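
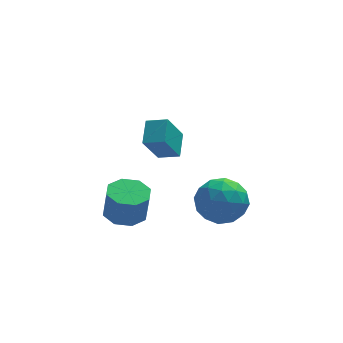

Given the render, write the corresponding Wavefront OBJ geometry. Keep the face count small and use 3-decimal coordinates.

v 0.992 2.417 0.779
v 0.328 1.835 2.137
v 1.235 3.422 1.328
v 0.571 2.84 2.686
v 1.809 2.08 1.034
v 1.145 1.498 2.392
v 2.052 3.085 1.583
v 1.388 2.503 2.941
v 2.646 3.177 -3.089
v 3.301 4.045 -2.61
v 3.919 1.875 -2.47
v 4.574 2.743 -1.991
v 3.515 2.472 -1.525
v 2.729 3.276 -1.907
v 4.491 2.644 -3.173
v 3.705 3.448 -3.555
v 4.442 3.715 -2.661
v 3.838 3.609 -1.643
v 3.382 2.311 -3.437
v 2.778 2.205 -2.419
v 2.862 3.725 -2.903
v 4.358 2.195 -2.177
v 3.735 2.035 -1.903
v 4.121 2.545 -1.621
v 2.525 3.274 -2.491
v 2.911 3.784 -2.209
v 3.036 2.859 -1.572
v 4.309 2.136 -2.871
v 4.695 2.646 -2.589
v 3.099 3.375 -3.459
v 3.485 3.885 -3.177
v 4.184 3.061 -3.508
v 3.918 4.042 -2.652
v 4.665 3.276 -2.289
v 4.617 3.218 -2.983
v 4.155 3.691 -3.208
v 3.563 3.979 -2.054
v 4.311 3.214 -1.691
v 3.688 3.054 -1.417
v 3.226 3.527 -1.641
v 4.233 3.785 -2.084
v 2.909 2.706 -3.389
v 3.657 1.941 -3.026
v 3.994 2.393 -3.439
v 3.532 2.866 -3.663
v 2.555 2.644 -2.791
v 3.302 1.878 -2.428
v 3.065 2.229 -1.872
v 2.603 2.702 -2.097
v 2.987 2.135 -2.996
v -0.211 3.809 -3.572
v 0.705 4.008 -3.642
v 0.847 3.849 -2.238
v -0.069 3.651 -2.168
v 0.304 4.595 -3.535
v 0.446 4.436 -2.131
v -0.399 4.722 -3.449
v -0.257 4.563 -2.046
v -0.992 4.315 -3.436
v -0.85 4.156 -2.032
v -1.127 3.611 -3.502
v -0.985 3.452 -2.098
v -0.726 3.024 -3.609
v -0.584 2.865 -2.205
v -0.023 2.897 -3.694
v 0.119 2.738 -2.291
v 0.57 3.304 -3.708
v 0.712 3.145 -2.304
f 2 4 1
f 5 2 1
f 1 4 3
f 3 5 1
f 2 8 4
f 6 2 5
f 6 8 2
f 4 8 3
f 7 5 3
f 3 8 7
f 7 6 5
f 8 6 7
f 9 46 25
f 46 20 49
f 25 49 14
f 46 49 25
f 9 25 21
f 25 14 26
f 21 26 10
f 25 26 21
f 9 21 30
f 21 10 31
f 30 31 16
f 21 31 30
f 9 30 42
f 30 16 45
f 42 45 19
f 30 45 42
f 9 42 46
f 42 19 50
f 46 50 20
f 42 50 46
f 10 26 37
f 26 14 40
f 37 40 18
f 26 40 37
f 14 49 27
f 49 20 48
f 27 48 13
f 49 48 27
f 20 50 47
f 50 19 43
f 47 43 11
f 50 43 47
f 19 45 44
f 45 16 32
f 44 32 15
f 45 32 44
f 16 31 36
f 31 10 33
f 36 33 17
f 31 33 36
f 12 38 24
f 38 18 39
f 24 39 13
f 38 39 24
f 12 24 22
f 24 13 23
f 22 23 11
f 24 23 22
f 12 22 29
f 22 11 28
f 29 28 15
f 22 28 29
f 12 29 34
f 29 15 35
f 34 35 17
f 29 35 34
f 12 34 38
f 34 17 41
f 38 41 18
f 34 41 38
f 13 39 27
f 39 18 40
f 27 40 14
f 39 40 27
f 11 23 47
f 23 13 48
f 47 48 20
f 23 48 47
f 15 28 44
f 28 11 43
f 44 43 19
f 28 43 44
f 17 35 36
f 35 15 32
f 36 32 16
f 35 32 36
f 18 41 37
f 41 17 33
f 37 33 10
f 41 33 37
f 52 51 55
f 52 55 53
f 53 55 56
f 53 56 54
f 55 51 57
f 55 57 56
f 56 57 58
f 56 58 54
f 57 51 59
f 57 59 58
f 58 59 60
f 58 60 54
f 59 51 61
f 59 61 60
f 60 61 62
f 60 62 54
f 61 51 63
f 61 63 62
f 62 63 64
f 62 64 54
f 63 51 65
f 63 65 64
f 64 65 66
f 64 66 54
f 65 51 67
f 65 67 66
f 66 67 68
f 66 68 54
f 67 51 52
f 67 52 68
f 68 52 53
f 68 53 54



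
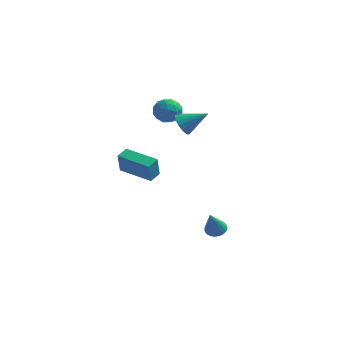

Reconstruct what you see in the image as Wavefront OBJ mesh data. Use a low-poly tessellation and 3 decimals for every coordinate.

v 1.127 0.252 -4.37
v 1.452 0.73 -4.095
v 0.973 -0.552 -2.79
v 1.201 0.816 -4.076
v 0.937 0.804 -4.108
v 0.706 0.697 -4.185
v 0.548 0.513 -4.294
v 0.489 0.284 -4.416
v 0.541 0.05 -4.53
v 0.695 -0.15 -4.617
v 0.923 -0.28 -4.661
v 1.186 -0.318 -4.655
v 1.439 -0.257 -4.599
v 1.638 -0.108 -4.504
v 1.749 0.103 -4.386
v 1.752 0.34 -4.265
v 1.647 0.562 -4.162
v -1.036 1.309 3.043
v -0.755 1.747 2.448
v 0.336 1.591 3.897
v -0.914 1.971 2.629
v -1.094 2.08 2.881
v -1.264 2.056 3.162
v -1.394 1.902 3.421
v -1.462 1.646 3.616
v -1.457 1.332 3.711
v -1.378 1.014 3.69
v -1.241 0.746 3.558
v -1.068 0.576 3.337
v -0.889 0.533 3.065
v -0.736 0.623 2.789
v -0.634 0.833 2.557
v -0.602 1.124 2.409
v -0.645 1.448 2.37
v -1.985 2.541 4.051
v -1.24 2.12 3.879
v -2.72 1.44 3.561
v -1.975 1.019 3.389
v -2.217 1.158 4.216
v -1.763 1.839 4.519
v -2.197 1.721 2.921
v -1.743 2.402 3.224
v -1.371 1.614 3.181
v -1.383 1.266 3.981
v -2.577 2.294 3.459
v -2.589 1.946 4.259
v -1.548 2.427 4.008
v -2.412 1.133 3.432
v -2.554 1.214 3.918
v -2.116 0.967 3.817
v -1.855 2.262 4.384
v -1.417 2.015 4.283
v -1.992 1.449 4.481
v -2.543 1.545 3.157
v -2.105 1.298 3.056
v -1.844 2.593 3.623
v -1.406 2.346 3.522
v -1.968 2.111 2.959
v -1.187 1.882 3.497
v -1.619 1.235 3.209
v -1.75 1.648 2.934
v -1.483 2.048 3.112
v -1.194 1.678 3.967
v -1.626 1.03 3.679
v -1.769 1.112 4.165
v -1.502 1.512 4.343
v -1.271 1.38 3.557
v -2.334 2.53 3.761
v -2.766 1.882 3.473
v -2.458 2.048 3.097
v -2.191 2.448 3.275
v -2.341 2.325 4.231
v -2.773 1.678 3.943
v -2.477 1.512 4.328
v -2.21 1.912 4.506
v -2.689 2.18 3.883
v -4.224 0.012 -0.321
v -4.257 -0.308 0.99
v -3.928 0.743 -0.135
v -3.96 0.422 1.176
v -2.28 -0.742 -0.456
v -2.312 -1.063 0.855
v -1.983 -0.012 -0.27
v -2.016 -0.332 1.041
f 2 1 4
f 2 4 3
f 4 1 5
f 4 5 3
f 5 1 6
f 5 6 3
f 6 1 7
f 6 7 3
f 7 1 8
f 7 8 3
f 8 1 9
f 8 9 3
f 9 1 10
f 9 10 3
f 10 1 11
f 10 11 3
f 11 1 12
f 11 12 3
f 12 1 13
f 12 13 3
f 13 1 14
f 13 14 3
f 14 1 15
f 14 15 3
f 15 1 16
f 15 16 3
f 16 1 17
f 16 17 3
f 17 1 2
f 17 2 3
f 19 18 21
f 19 21 20
f 21 18 22
f 21 22 20
f 22 18 23
f 22 23 20
f 23 18 24
f 23 24 20
f 24 18 25
f 24 25 20
f 25 18 26
f 25 26 20
f 26 18 27
f 26 27 20
f 27 18 28
f 27 28 20
f 28 18 29
f 28 29 20
f 29 18 30
f 29 30 20
f 30 18 31
f 30 31 20
f 31 18 32
f 31 32 20
f 32 18 33
f 32 33 20
f 33 18 34
f 33 34 20
f 34 18 19
f 34 19 20
f 35 72 51
f 72 46 75
f 51 75 40
f 72 75 51
f 35 51 47
f 51 40 52
f 47 52 36
f 51 52 47
f 35 47 56
f 47 36 57
f 56 57 42
f 47 57 56
f 35 56 68
f 56 42 71
f 68 71 45
f 56 71 68
f 35 68 72
f 68 45 76
f 72 76 46
f 68 76 72
f 36 52 63
f 52 40 66
f 63 66 44
f 52 66 63
f 40 75 53
f 75 46 74
f 53 74 39
f 75 74 53
f 46 76 73
f 76 45 69
f 73 69 37
f 76 69 73
f 45 71 70
f 71 42 58
f 70 58 41
f 71 58 70
f 42 57 62
f 57 36 59
f 62 59 43
f 57 59 62
f 38 64 50
f 64 44 65
f 50 65 39
f 64 65 50
f 38 50 48
f 50 39 49
f 48 49 37
f 50 49 48
f 38 48 55
f 48 37 54
f 55 54 41
f 48 54 55
f 38 55 60
f 55 41 61
f 60 61 43
f 55 61 60
f 38 60 64
f 60 43 67
f 64 67 44
f 60 67 64
f 39 65 53
f 65 44 66
f 53 66 40
f 65 66 53
f 37 49 73
f 49 39 74
f 73 74 46
f 49 74 73
f 41 54 70
f 54 37 69
f 70 69 45
f 54 69 70
f 43 61 62
f 61 41 58
f 62 58 42
f 61 58 62
f 44 67 63
f 67 43 59
f 63 59 36
f 67 59 63
f 78 80 77
f 81 78 77
f 77 80 79
f 79 81 77
f 78 84 80
f 82 78 81
f 82 84 78
f 80 84 79
f 83 81 79
f 79 84 83
f 83 82 81
f 84 82 83



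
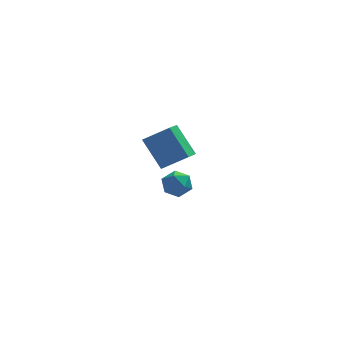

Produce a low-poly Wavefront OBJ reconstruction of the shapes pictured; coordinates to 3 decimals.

v 1.296 3.901 -0.117
v 2.513 3.719 0.705
v 1.747 4.826 -0.582
v 2.965 4.645 0.24
v 2.035 2.875 -1.44
v 3.253 2.694 -0.618
v 2.487 3.801 -1.905
v 3.704 3.619 -1.083
v 1.528 -1.744 1.217
v 2.142 -1.412 1.451
v 2.178 -2.448 0.509
v 2.792 -2.116 0.743
v 2.409 -2.546 1.201
v 2.007 -2.111 1.639
v 2.313 -1.749 0.321
v 1.911 -1.314 0.759
v 2.627 -1.415 0.897
v 2.686 -1.908 1.441
v 1.634 -1.952 0.519
v 1.693 -2.445 1.063
f 2 4 1
f 5 2 1
f 1 4 3
f 3 5 1
f 2 8 4
f 6 2 5
f 6 8 2
f 4 8 3
f 7 5 3
f 3 8 7
f 7 6 5
f 8 6 7
f 9 20 14
f 9 14 10
f 9 10 16
f 9 16 19
f 9 19 20
f 10 14 18
f 14 20 13
f 20 19 11
f 19 16 15
f 16 10 17
f 12 18 13
f 12 13 11
f 12 11 15
f 12 15 17
f 12 17 18
f 13 18 14
f 11 13 20
f 15 11 19
f 17 15 16
f 18 17 10



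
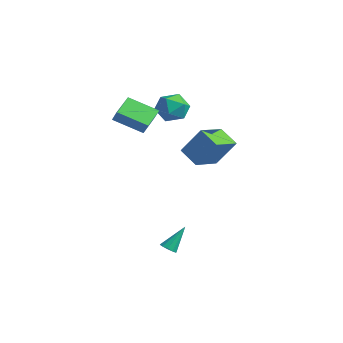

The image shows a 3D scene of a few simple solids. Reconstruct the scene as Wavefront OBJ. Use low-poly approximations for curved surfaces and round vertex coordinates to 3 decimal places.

v 3.808 -4.051 -4.678
v 4.221 -4.38 -4.437
v 3.872 -2.889 -3.202
v 4.381 -4.132 -4.64
v 4.322 -3.853 -4.857
v 4.067 -3.65 -5.006
v 3.713 -3.6 -5.029
v 3.395 -3.723 -4.919
v 3.234 -3.971 -4.716
v 3.293 -4.25 -4.499
v 3.548 -4.453 -4.35
v 3.903 -4.503 -4.326
v 1.861 -0.696 0.486
v 0.516 -0.844 1.222
v 1.325 1.202 -0.11
v -0.019 1.054 0.626
v 2.759 0.126 2.294
v 1.415 -0.022 3.03
v 2.224 2.024 1.698
v 0.879 1.876 2.434
v -2.42 -3.781 3.476
v -1.817 -3.844 4.321
v -3.19 -2.46 4.124
v -2.586 -2.523 4.968
v -0.994 -2.497 2.552
v -0.39 -2.56 3.396
v -1.763 -1.176 3.199
v -1.16 -1.239 4.044
v -1.805 1.493 3.516
v -1.238 0.636 2.899
v -3.082 0.184 4.161
v -2.515 -0.673 3.544
v -1.988 -0.17 4.496
v -1.198 0.639 4.098
v -3.122 0.181 2.962
v -2.332 0.99 2.564
v -2.051 -0.175 2.558
v -1.35 -0.392 3.505
v -2.97 1.212 3.555
v -2.269 0.995 4.502
f 2 1 4
f 2 4 3
f 4 1 5
f 4 5 3
f 5 1 6
f 5 6 3
f 6 1 7
f 6 7 3
f 7 1 8
f 7 8 3
f 8 1 9
f 8 9 3
f 9 1 10
f 9 10 3
f 10 1 11
f 10 11 3
f 11 1 12
f 11 12 3
f 12 1 2
f 12 2 3
f 14 16 13
f 17 14 13
f 13 16 15
f 15 17 13
f 14 20 16
f 18 14 17
f 18 20 14
f 16 20 15
f 19 17 15
f 15 20 19
f 19 18 17
f 20 18 19
f 22 24 21
f 25 22 21
f 21 24 23
f 23 25 21
f 22 28 24
f 26 22 25
f 26 28 22
f 24 28 23
f 27 25 23
f 23 28 27
f 27 26 25
f 28 26 27
f 29 40 34
f 29 34 30
f 29 30 36
f 29 36 39
f 29 39 40
f 30 34 38
f 34 40 33
f 40 39 31
f 39 36 35
f 36 30 37
f 32 38 33
f 32 33 31
f 32 31 35
f 32 35 37
f 32 37 38
f 33 38 34
f 31 33 40
f 35 31 39
f 37 35 36
f 38 37 30



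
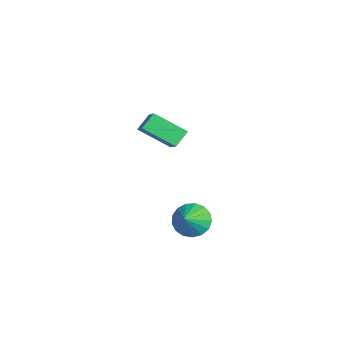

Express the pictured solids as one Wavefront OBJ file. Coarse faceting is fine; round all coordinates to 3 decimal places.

v -3.799 -2.713 1.188
v -4.769 -4.346 2.298
v -4.281 -1.926 1.924
v -5.251 -3.56 3.034
v -2.089 -2.86 2.466
v -3.059 -4.494 3.576
v -2.571 -2.074 3.202
v -3.541 -3.707 4.312
v 2.687 -3.3 0.057
v 3.522 -2.977 -0.548
v 3.693 -3.98 1.083
v 3.449 -2.586 -0.217
v 3.202 -2.358 0.176
v 2.837 -2.346 0.541
v 2.438 -2.553 0.796
v 2.095 -2.931 0.882
v 1.888 -3.393 0.778
v 1.864 -3.834 0.509
v 2.029 -4.152 0.137
v 2.344 -4.276 -0.254
v 2.738 -4.176 -0.573
v 3.12 -3.875 -0.748
v 3.403 -3.442 -0.739
f 2 4 1
f 5 2 1
f 1 4 3
f 3 5 1
f 2 8 4
f 6 2 5
f 6 8 2
f 4 8 3
f 7 5 3
f 3 8 7
f 7 6 5
f 8 6 7
f 10 9 12
f 10 12 11
f 12 9 13
f 12 13 11
f 13 9 14
f 13 14 11
f 14 9 15
f 14 15 11
f 15 9 16
f 15 16 11
f 16 9 17
f 16 17 11
f 17 9 18
f 17 18 11
f 18 9 19
f 18 19 11
f 19 9 20
f 19 20 11
f 20 9 21
f 20 21 11
f 21 9 22
f 21 22 11
f 22 9 23
f 22 23 11
f 23 9 10
f 23 10 11



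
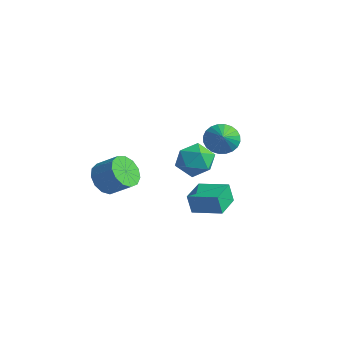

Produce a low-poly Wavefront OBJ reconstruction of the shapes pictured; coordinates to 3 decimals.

v 1.08 -1.486 3.547
v 1.988 -1.188 3.016
v 0.792 -2.752 2.344
v 1.7 -2.454 1.813
v 1.772 -2.931 2.794
v 1.95 -2.149 3.538
v 0.83 -1.791 1.822
v 1.008 -1.009 2.566
v 1.834 -1.377 1.95
v 2.416 -2.081 2.551
v 0.364 -1.859 2.809
v 0.946 -2.563 3.41
v 0.652 0.561 2.778
v 1.36 0.641 2.164
v 1.388 -0.081 3.542
v 1.409 0.941 2.369
v 1.343 1.183 2.637
v 1.172 1.331 2.925
v 0.921 1.361 3.191
v 0.63 1.27 3.395
v 0.342 1.071 3.504
v 0.101 0.794 3.503
v -0.055 0.482 3.391
v -0.104 0.181 3.186
v -0.038 -0.061 2.919
v 0.133 -0.208 2.63
v 0.384 -0.239 2.364
v 0.675 -0.148 2.161
v 0.963 0.052 2.051
v 1.204 0.329 2.053
v -4.212 -2.967 -0.926
v -3.515 -3.261 -1.639
v -2.411 -2.808 -0.748
v -3.108 -2.513 -0.034
v -3.648 -2.703 -1.759
v -2.543 -2.25 -0.867
v -3.96 -2.229 -1.614
v -2.855 -1.775 -0.722
v -4.352 -1.988 -1.25
v -3.247 -1.535 -0.359
v -4.699 -2.059 -0.784
v -3.595 -1.606 0.108
v -4.892 -2.417 -0.363
v -3.788 -1.964 0.529
v -4.869 -2.95 -0.12
v -3.765 -2.497 0.772
v -4.638 -3.488 -0.133
v -3.534 -3.035 0.758
v -4.271 -3.861 -0.398
v -3.167 -3.408 0.493
v -3.886 -3.949 -0.831
v -2.781 -3.496 0.061
v -3.604 -3.726 -1.293
v -2.5 -3.273 -0.402
v 2.028 -2.787 -0.438
v 1.802 -2.905 0.662
v 1.44 -1.429 -0.414
v 1.214 -1.547 0.687
v 3.506 -2.153 -0.067
v 3.28 -2.271 1.034
v 2.918 -0.795 -0.042
v 2.692 -0.913 1.058
f 1 12 6
f 1 6 2
f 1 2 8
f 1 8 11
f 1 11 12
f 2 6 10
f 6 12 5
f 12 11 3
f 11 8 7
f 8 2 9
f 4 10 5
f 4 5 3
f 4 3 7
f 4 7 9
f 4 9 10
f 5 10 6
f 3 5 12
f 7 3 11
f 9 7 8
f 10 9 2
f 14 13 16
f 14 16 15
f 16 13 17
f 16 17 15
f 17 13 18
f 17 18 15
f 18 13 19
f 18 19 15
f 19 13 20
f 19 20 15
f 20 13 21
f 20 21 15
f 21 13 22
f 21 22 15
f 22 13 23
f 22 23 15
f 23 13 24
f 23 24 15
f 24 13 25
f 24 25 15
f 25 13 26
f 25 26 15
f 26 13 27
f 26 27 15
f 27 13 28
f 27 28 15
f 28 13 29
f 28 29 15
f 29 13 30
f 29 30 15
f 30 13 14
f 30 14 15
f 32 31 35
f 32 35 33
f 33 35 36
f 33 36 34
f 35 31 37
f 35 37 36
f 36 37 38
f 36 38 34
f 37 31 39
f 37 39 38
f 38 39 40
f 38 40 34
f 39 31 41
f 39 41 40
f 40 41 42
f 40 42 34
f 41 31 43
f 41 43 42
f 42 43 44
f 42 44 34
f 43 31 45
f 43 45 44
f 44 45 46
f 44 46 34
f 45 31 47
f 45 47 46
f 46 47 48
f 46 48 34
f 47 31 49
f 47 49 48
f 48 49 50
f 48 50 34
f 49 31 51
f 49 51 50
f 50 51 52
f 50 52 34
f 51 31 53
f 51 53 52
f 52 53 54
f 52 54 34
f 53 31 32
f 53 32 54
f 54 32 33
f 54 33 34
f 56 58 55
f 59 56 55
f 55 58 57
f 57 59 55
f 56 62 58
f 60 56 59
f 60 62 56
f 58 62 57
f 61 59 57
f 57 62 61
f 61 60 59
f 62 60 61



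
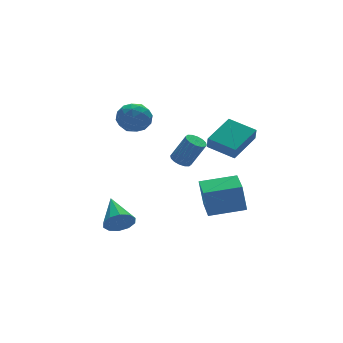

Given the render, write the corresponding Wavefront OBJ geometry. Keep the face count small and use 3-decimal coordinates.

v 2.594 -2.111 1.443
v 2.451 -2.433 2.239
v 1.748 -0.644 1.884
v 1.606 -0.966 2.68
v 4.434 -1.254 2.12
v 4.292 -1.576 2.916
v 3.589 0.213 2.561
v 3.446 -0.109 3.357
v -3.663 -0.71 -2.44
v -3.266 -1.125 -1.734
v -3.177 1.15 -1.62
v -2.877 -1.05 -2.133
v -2.788 -0.846 -2.65
v -3.033 -0.589 -3.086
v -3.519 -0.379 -3.276
v -4.059 -0.295 -3.146
v -4.449 -0.369 -2.747
v -4.538 -0.574 -2.231
v -4.293 -0.83 -1.795
v -3.807 -1.041 -1.605
v 1.185 -1.761 -2.79
v 0.949 -1.63 -1.02
v 1.832 -0.189 -2.82
v 1.597 -0.058 -1.05
v 3.143 -2.562 -2.47
v 2.908 -2.431 -0.7
v 3.791 -0.99 -2.5
v 3.555 -0.859 -0.73
v -1.561 2.576 4.455
v -0.549 2.47 4.187
v -1.991 1.41 3.293
v -0.979 1.304 3.025
v -1.312 0.966 3.963
v -1.047 1.687 4.681
v -1.493 2.193 2.799
v -1.228 2.914 3.517
v -0.508 2.234 3.163
v -0.396 1.476 3.883
v -2.144 2.404 3.597
v -2.032 1.646 4.317
v -1.017 2.626 4.423
v -1.523 1.254 3.057
v -1.718 1.056 3.609
v -1.124 0.994 3.451
v -1.31 2.165 4.714
v -0.715 2.103 4.556
v -1.164 1.219 4.425
v -1.825 1.777 2.924
v -1.23 1.715 2.766
v -1.416 2.886 4.029
v -0.822 2.824 3.871
v -1.376 2.661 3.055
v -0.399 2.424 3.663
v -0.651 1.739 2.981
v -0.953 2.261 2.848
v -0.797 2.685 3.27
v -0.333 1.979 4.087
v -0.585 1.293 3.404
v -0.781 1.095 3.955
v -0.625 1.518 4.377
v -0.308 1.84 3.485
v -1.955 2.587 4.076
v -2.207 1.901 3.393
v -1.915 2.362 3.103
v -1.759 2.785 3.525
v -1.889 2.141 4.499
v -2.141 1.456 3.817
v -1.743 1.195 4.21
v -1.587 1.619 4.632
v -2.232 2.04 3.995
v -1.103 -2.766 2.581
v -0.542 -2.809 2.322
v 0.105 -3.276 3.8
v -0.457 -3.234 4.059
v -0.562 -2.506 2.426
v 0.084 -2.973 3.905
v -0.728 -2.273 2.572
v -0.081 -2.74 4.051
v -0.994 -2.172 2.721
v -0.347 -2.639 4.199
v -1.29 -2.231 2.831
v -0.643 -2.698 4.31
v -1.535 -2.433 2.875
v -0.889 -2.9 4.354
v -1.665 -2.724 2.84
v -1.018 -3.191 4.318
v -1.644 -3.027 2.735
v -0.998 -3.494 4.214
v -1.479 -3.26 2.589
v -0.832 -3.727 4.068
v -1.213 -3.361 2.441
v -0.566 -3.828 3.919
v -0.917 -3.302 2.33
v -0.27 -3.769 3.809
v -0.671 -3.1 2.286
v -0.025 -3.567 3.765
f 2 4 1
f 5 2 1
f 1 4 3
f 3 5 1
f 2 8 4
f 6 2 5
f 6 8 2
f 4 8 3
f 7 5 3
f 3 8 7
f 7 6 5
f 8 6 7
f 10 9 12
f 10 12 11
f 12 9 13
f 12 13 11
f 13 9 14
f 13 14 11
f 14 9 15
f 14 15 11
f 15 9 16
f 15 16 11
f 16 9 17
f 16 17 11
f 17 9 18
f 17 18 11
f 18 9 19
f 18 19 11
f 19 9 20
f 19 20 11
f 20 9 10
f 20 10 11
f 22 24 21
f 25 22 21
f 21 24 23
f 23 25 21
f 22 28 24
f 26 22 25
f 26 28 22
f 24 28 23
f 27 25 23
f 23 28 27
f 27 26 25
f 28 26 27
f 29 66 45
f 66 40 69
f 45 69 34
f 66 69 45
f 29 45 41
f 45 34 46
f 41 46 30
f 45 46 41
f 29 41 50
f 41 30 51
f 50 51 36
f 41 51 50
f 29 50 62
f 50 36 65
f 62 65 39
f 50 65 62
f 29 62 66
f 62 39 70
f 66 70 40
f 62 70 66
f 30 46 57
f 46 34 60
f 57 60 38
f 46 60 57
f 34 69 47
f 69 40 68
f 47 68 33
f 69 68 47
f 40 70 67
f 70 39 63
f 67 63 31
f 70 63 67
f 39 65 64
f 65 36 52
f 64 52 35
f 65 52 64
f 36 51 56
f 51 30 53
f 56 53 37
f 51 53 56
f 32 58 44
f 58 38 59
f 44 59 33
f 58 59 44
f 32 44 42
f 44 33 43
f 42 43 31
f 44 43 42
f 32 42 49
f 42 31 48
f 49 48 35
f 42 48 49
f 32 49 54
f 49 35 55
f 54 55 37
f 49 55 54
f 32 54 58
f 54 37 61
f 58 61 38
f 54 61 58
f 33 59 47
f 59 38 60
f 47 60 34
f 59 60 47
f 31 43 67
f 43 33 68
f 67 68 40
f 43 68 67
f 35 48 64
f 48 31 63
f 64 63 39
f 48 63 64
f 37 55 56
f 55 35 52
f 56 52 36
f 55 52 56
f 38 61 57
f 61 37 53
f 57 53 30
f 61 53 57
f 72 71 75
f 72 75 73
f 73 75 76
f 73 76 74
f 75 71 77
f 75 77 76
f 76 77 78
f 76 78 74
f 77 71 79
f 77 79 78
f 78 79 80
f 78 80 74
f 79 71 81
f 79 81 80
f 80 81 82
f 80 82 74
f 81 71 83
f 81 83 82
f 82 83 84
f 82 84 74
f 83 71 85
f 83 85 84
f 84 85 86
f 84 86 74
f 85 71 87
f 85 87 86
f 86 87 88
f 86 88 74
f 87 71 89
f 87 89 88
f 88 89 90
f 88 90 74
f 89 71 91
f 89 91 90
f 90 91 92
f 90 92 74
f 91 71 93
f 91 93 92
f 92 93 94
f 92 94 74
f 93 71 95
f 93 95 94
f 94 95 96
f 94 96 74
f 95 71 72
f 95 72 96
f 96 72 73
f 96 73 74



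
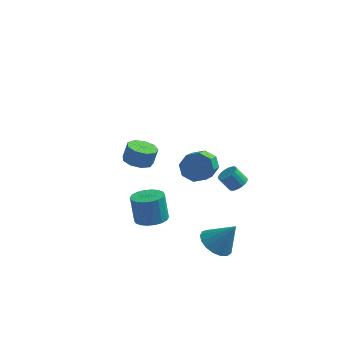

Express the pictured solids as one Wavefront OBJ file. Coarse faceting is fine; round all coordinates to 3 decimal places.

v 3.676 1.017 -2.249
v 4.187 1.001 -1.864
v 3.555 0.988 -1.026
v 3.044 1.003 -1.411
v 4.146 1.263 -1.891
v 3.513 1.249 -1.053
v 4.023 1.482 -1.979
v 3.391 1.468 -1.141
v 3.841 1.621 -2.115
v 3.209 1.607 -1.277
v 3.63 1.655 -2.274
v 2.998 1.641 -1.436
v 3.427 1.579 -2.428
v 2.795 1.565 -1.59
v 3.267 1.405 -2.551
v 2.635 1.392 -1.713
v 3.178 1.165 -2.623
v 2.546 1.151 -1.785
v 3.175 0.899 -2.629
v 2.543 0.885 -1.791
v 3.259 0.653 -2.57
v 2.626 0.64 -1.732
v 3.415 0.47 -2.455
v 2.782 0.457 -1.617
v 3.616 0.382 -2.305
v 2.983 0.369 -1.467
v 3.827 0.404 -2.145
v 3.195 0.39 -1.307
v 4.013 0.531 -2.003
v 3.38 0.518 -1.165
v 4.14 0.743 -1.903
v 3.507 0.729 -1.065
v 3.255 -3.297 -3.943
v 4.122 -3.433 -4.537
v 4.305 -3.183 -2.437
v 4.057 -2.93 -4.53
v 3.809 -2.511 -4.389
v 3.433 -2.272 -4.145
v 3.017 -2.268 -3.855
v 2.655 -2.5 -3.586
v 2.431 -2.914 -3.398
v 2.395 -3.417 -3.335
v 2.557 -3.891 -3.412
v 2.878 -4.23 -3.61
v 3.286 -4.355 -3.885
v 3.687 -4.238 -4.173
v 3.989 -3.905 -4.408
v -2.607 3.24 -2.935
v -2.096 3.97 -3.201
v -1.842 4.19 -2.111
v -2.353 3.46 -1.845
v -2.697 4.152 -3.097
v -2.443 4.371 -2.008
v -3.256 3.906 -2.918
v -3.002 4.126 -1.828
v -3.511 3.35 -2.746
v -3.257 3.569 -1.657
v -3.343 2.742 -2.663
v -3.09 2.961 -1.573
v -2.831 2.367 -2.707
v -2.577 2.586 -1.617
v -2.214 2.401 -2.857
v -1.96 2.62 -1.768
v -1.781 2.828 -3.044
v -1.527 3.047 -1.955
v -1.734 3.448 -3.18
v -1.48 3.667 -2.09
v -0.581 -2.131 -3.496
v 0.346 -1.917 -3.371
v 0.048 -1.594 -1.718
v -0.879 -1.809 -1.844
v 0.175 -1.54 -3.475
v -0.123 -1.217 -1.823
v -0.146 -1.28 -3.584
v -0.444 -0.957 -1.932
v -0.553 -1.189 -3.675
v -0.851 -0.866 -2.023
v -0.966 -1.284 -3.731
v -1.264 -0.961 -2.079
v -1.303 -1.547 -3.741
v -1.601 -1.224 -2.088
v -1.496 -1.926 -3.701
v -1.794 -1.603 -2.049
v -1.508 -2.346 -3.622
v -1.806 -2.023 -1.969
v -1.337 -2.723 -3.517
v -1.635 -2.4 -1.865
v -1.016 -2.983 -3.408
v -1.314 -2.66 -1.756
v -0.609 -3.074 -3.317
v -0.907 -2.751 -1.665
v -0.196 -2.979 -3.261
v -0.494 -2.656 -1.609
v 0.141 -2.716 -3.252
v -0.157 -2.393 -1.599
v 0.334 -2.337 -3.291
v 0.036 -2.014 -1.639
v 2.327 -2.705 1.978
v 3.256 -2.723 1.926
v 3.281 -4.394 2.97
v 2.353 -4.375 3.022
v 3.022 -2.37 2.497
v 3.047 -4.04 3.542
v 2.381 -2.212 2.765
v 2.407 -3.882 3.809
v 1.709 -2.343 2.571
v 1.734 -4.013 3.615
v 1.399 -2.686 2.03
v 1.424 -4.357 3.074
v 1.633 -3.04 1.458
v 1.658 -4.71 2.503
v 2.273 -3.198 1.191
v 2.299 -4.868 2.235
v 2.946 -3.067 1.385
v 2.971 -4.737 2.429
f 2 1 5
f 2 5 3
f 3 5 6
f 3 6 4
f 5 1 7
f 5 7 6
f 6 7 8
f 6 8 4
f 7 1 9
f 7 9 8
f 8 9 10
f 8 10 4
f 9 1 11
f 9 11 10
f 10 11 12
f 10 12 4
f 11 1 13
f 11 13 12
f 12 13 14
f 12 14 4
f 13 1 15
f 13 15 14
f 14 15 16
f 14 16 4
f 15 1 17
f 15 17 16
f 16 17 18
f 16 18 4
f 17 1 19
f 17 19 18
f 18 19 20
f 18 20 4
f 19 1 21
f 19 21 20
f 20 21 22
f 20 22 4
f 21 1 23
f 21 23 22
f 22 23 24
f 22 24 4
f 23 1 25
f 23 25 24
f 24 25 26
f 24 26 4
f 25 1 27
f 25 27 26
f 26 27 28
f 26 28 4
f 27 1 29
f 27 29 28
f 28 29 30
f 28 30 4
f 29 1 31
f 29 31 30
f 30 31 32
f 30 32 4
f 31 1 2
f 31 2 32
f 32 2 3
f 32 3 4
f 34 33 36
f 34 36 35
f 36 33 37
f 36 37 35
f 37 33 38
f 37 38 35
f 38 33 39
f 38 39 35
f 39 33 40
f 39 40 35
f 40 33 41
f 40 41 35
f 41 33 42
f 41 42 35
f 42 33 43
f 42 43 35
f 43 33 44
f 43 44 35
f 44 33 45
f 44 45 35
f 45 33 46
f 45 46 35
f 46 33 47
f 46 47 35
f 47 33 34
f 47 34 35
f 49 48 52
f 49 52 50
f 50 52 53
f 50 53 51
f 52 48 54
f 52 54 53
f 53 54 55
f 53 55 51
f 54 48 56
f 54 56 55
f 55 56 57
f 55 57 51
f 56 48 58
f 56 58 57
f 57 58 59
f 57 59 51
f 58 48 60
f 58 60 59
f 59 60 61
f 59 61 51
f 60 48 62
f 60 62 61
f 61 62 63
f 61 63 51
f 62 48 64
f 62 64 63
f 63 64 65
f 63 65 51
f 64 48 66
f 64 66 65
f 65 66 67
f 65 67 51
f 66 48 49
f 66 49 67
f 67 49 50
f 67 50 51
f 69 68 72
f 69 72 70
f 70 72 73
f 70 73 71
f 72 68 74
f 72 74 73
f 73 74 75
f 73 75 71
f 74 68 76
f 74 76 75
f 75 76 77
f 75 77 71
f 76 68 78
f 76 78 77
f 77 78 79
f 77 79 71
f 78 68 80
f 78 80 79
f 79 80 81
f 79 81 71
f 80 68 82
f 80 82 81
f 81 82 83
f 81 83 71
f 82 68 84
f 82 84 83
f 83 84 85
f 83 85 71
f 84 68 86
f 84 86 85
f 85 86 87
f 85 87 71
f 86 68 88
f 86 88 87
f 87 88 89
f 87 89 71
f 88 68 90
f 88 90 89
f 89 90 91
f 89 91 71
f 90 68 92
f 90 92 91
f 91 92 93
f 91 93 71
f 92 68 94
f 92 94 93
f 93 94 95
f 93 95 71
f 94 68 96
f 94 96 95
f 95 96 97
f 95 97 71
f 96 68 69
f 96 69 97
f 97 69 70
f 97 70 71
f 99 98 102
f 99 102 100
f 100 102 103
f 100 103 101
f 102 98 104
f 102 104 103
f 103 104 105
f 103 105 101
f 104 98 106
f 104 106 105
f 105 106 107
f 105 107 101
f 106 98 108
f 106 108 107
f 107 108 109
f 107 109 101
f 108 98 110
f 108 110 109
f 109 110 111
f 109 111 101
f 110 98 112
f 110 112 111
f 111 112 113
f 111 113 101
f 112 98 114
f 112 114 113
f 113 114 115
f 113 115 101
f 114 98 99
f 114 99 115
f 115 99 100
f 115 100 101



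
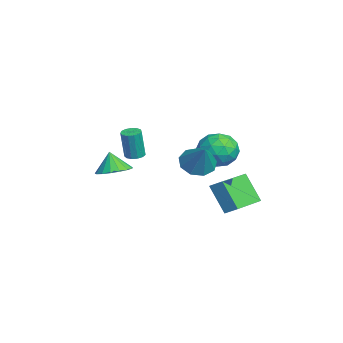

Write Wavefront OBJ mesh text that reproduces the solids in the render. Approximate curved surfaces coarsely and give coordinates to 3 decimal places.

v 2.323 2.828 -2.097
v 1.469 2.128 -0.503
v 0.669 4.239 -2.364
v -0.185 3.538 -0.769
v 2.765 3.442 -1.591
v 1.911 2.741 0.004
v 1.111 4.852 -1.857
v 0.257 4.152 -0.263
v 0.248 -1.58 1.327
v 0.754 -1.787 1.272
v 0.859 -1.987 2.977
v 0.352 -1.78 3.033
v 0.788 -1.481 1.306
v 0.893 -1.681 3.011
v 0.651 -1.206 1.347
v 0.755 -1.406 3.052
v 0.385 -1.05 1.381
v 0.49 -1.25 3.086
v 0.076 -1.062 1.399
v 0.181 -1.263 3.104
v -0.179 -1.239 1.394
v -0.074 -1.439 3.099
v -0.298 -1.524 1.368
v -0.193 -1.724 3.073
v -0.244 -1.826 1.329
v -0.139 -2.027 3.034
v -0.034 -2.051 1.289
v 0.071 -2.251 2.994
v 0.266 -2.126 1.262
v 0.37 -2.326 2.967
v 0.559 -2.027 1.256
v 0.664 -2.228 2.961
v 0.566 1.624 0.838
v 1.306 1.864 0.177
v 1.774 1.876 2.282
v 0.959 2.439 0.367
v 0.429 2.633 0.777
v -0.037 2.355 1.215
v -0.221 1.735 1.477
v -0.037 1.063 1.439
v 0.429 0.654 1.121
v 0.96 0.699 0.669
v 1.306 1.176 0.297
v 3.658 -2.84 1.808
v 4.295 -2.198 2.129
v 3.282 -3.04 2.952
v 3.917 -1.948 2.049
v 3.481 -1.903 1.913
v 3.085 -2.072 1.754
v 2.82 -2.418 1.607
v 2.747 -2.86 1.506
v 2.883 -3.298 1.474
v 3.196 -3.631 1.519
v 3.615 -3.783 1.63
v 4.044 -3.719 1.782
v 4.385 -3.454 1.94
v 4.558 -3.048 2.068
v 4.526 -2.595 2.136
v -3.649 3.208 1.007
v -2.848 4.072 0.652
v -3.032 2.028 -0.472
v -2.231 2.892 -0.827
v -2.06 2.293 0.233
v -2.441 3.022 1.148
v -3.439 3.078 -0.968
v -3.82 3.807 -0.053
v -2.718 3.991 -0.569
v -1.866 3.506 0.174
v -4.014 2.594 0.006
v -3.162 2.109 0.749
v -3.302 3.744 0.96
v -2.578 2.356 -0.78
v -2.477 2.004 -0.156
v -2.006 2.512 -0.365
v -3.063 3.127 1.251
v -2.592 3.634 1.042
v -2.129 2.588 0.796
v -3.288 2.466 -0.862
v -2.817 2.973 -1.071
v -3.874 3.588 0.545
v -3.403 4.096 0.336
v -3.751 3.512 -0.616
v -2.755 4.204 0.033
v -2.393 3.51 -0.836
v -3.103 3.62 -0.919
v -3.327 4.048 -0.381
v -2.254 3.919 0.47
v -1.892 3.225 -0.4
v -1.791 2.873 0.223
v -2.015 3.302 0.761
v -2.178 3.871 -0.248
v -3.988 2.875 0.58
v -3.626 2.181 -0.29
v -3.865 2.798 -0.581
v -4.089 3.227 -0.043
v -3.487 2.59 1.016
v -3.125 1.896 0.147
v -2.553 2.052 0.561
v -2.777 2.48 1.099
v -3.702 2.229 0.428
f 2 4 1
f 5 2 1
f 1 4 3
f 3 5 1
f 2 8 4
f 6 2 5
f 6 8 2
f 4 8 3
f 7 5 3
f 3 8 7
f 7 6 5
f 8 6 7
f 10 9 13
f 10 13 11
f 11 13 14
f 11 14 12
f 13 9 15
f 13 15 14
f 14 15 16
f 14 16 12
f 15 9 17
f 15 17 16
f 16 17 18
f 16 18 12
f 17 9 19
f 17 19 18
f 18 19 20
f 18 20 12
f 19 9 21
f 19 21 20
f 20 21 22
f 20 22 12
f 21 9 23
f 21 23 22
f 22 23 24
f 22 24 12
f 23 9 25
f 23 25 24
f 24 25 26
f 24 26 12
f 25 9 27
f 25 27 26
f 26 27 28
f 26 28 12
f 27 9 29
f 27 29 28
f 28 29 30
f 28 30 12
f 29 9 31
f 29 31 30
f 30 31 32
f 30 32 12
f 31 9 10
f 31 10 32
f 32 10 11
f 32 11 12
f 34 33 36
f 34 36 35
f 36 33 37
f 36 37 35
f 37 33 38
f 37 38 35
f 38 33 39
f 38 39 35
f 39 33 40
f 39 40 35
f 40 33 41
f 40 41 35
f 41 33 42
f 41 42 35
f 42 33 43
f 42 43 35
f 43 33 34
f 43 34 35
f 45 44 47
f 45 47 46
f 47 44 48
f 47 48 46
f 48 44 49
f 48 49 46
f 49 44 50
f 49 50 46
f 50 44 51
f 50 51 46
f 51 44 52
f 51 52 46
f 52 44 53
f 52 53 46
f 53 44 54
f 53 54 46
f 54 44 55
f 54 55 46
f 55 44 56
f 55 56 46
f 56 44 57
f 56 57 46
f 57 44 58
f 57 58 46
f 58 44 45
f 58 45 46
f 59 96 75
f 96 70 99
f 75 99 64
f 96 99 75
f 59 75 71
f 75 64 76
f 71 76 60
f 75 76 71
f 59 71 80
f 71 60 81
f 80 81 66
f 71 81 80
f 59 80 92
f 80 66 95
f 92 95 69
f 80 95 92
f 59 92 96
f 92 69 100
f 96 100 70
f 92 100 96
f 60 76 87
f 76 64 90
f 87 90 68
f 76 90 87
f 64 99 77
f 99 70 98
f 77 98 63
f 99 98 77
f 70 100 97
f 100 69 93
f 97 93 61
f 100 93 97
f 69 95 94
f 95 66 82
f 94 82 65
f 95 82 94
f 66 81 86
f 81 60 83
f 86 83 67
f 81 83 86
f 62 88 74
f 88 68 89
f 74 89 63
f 88 89 74
f 62 74 72
f 74 63 73
f 72 73 61
f 74 73 72
f 62 72 79
f 72 61 78
f 79 78 65
f 72 78 79
f 62 79 84
f 79 65 85
f 84 85 67
f 79 85 84
f 62 84 88
f 84 67 91
f 88 91 68
f 84 91 88
f 63 89 77
f 89 68 90
f 77 90 64
f 89 90 77
f 61 73 97
f 73 63 98
f 97 98 70
f 73 98 97
f 65 78 94
f 78 61 93
f 94 93 69
f 78 93 94
f 67 85 86
f 85 65 82
f 86 82 66
f 85 82 86
f 68 91 87
f 91 67 83
f 87 83 60
f 91 83 87



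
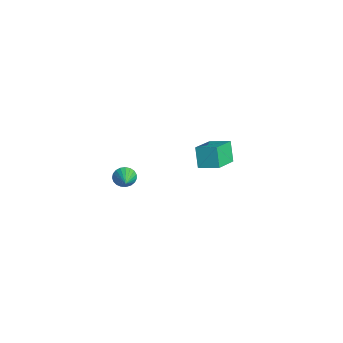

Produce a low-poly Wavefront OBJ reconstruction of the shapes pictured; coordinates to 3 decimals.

v 2.046 -3.03 2.917
v 2.304 -2.811 2.483
v 3.054 -3.29 3.383
v 2.285 -2.631 2.623
v 2.225 -2.52 2.814
v 2.135 -2.498 3.022
v 2.029 -2.567 3.213
v 1.926 -2.716 3.352
v 1.843 -2.92 3.416
v 1.796 -3.143 3.394
v 1.793 -3.346 3.289
v 1.833 -3.495 3.12
v 1.91 -3.563 2.915
v 2.01 -3.539 2.711
v 2.117 -3.427 2.543
v 2.212 -3.247 2.439
v 2.278 -3.029 2.418
v -3.575 2.313 -1.183
v -2.895 3.163 -0.844
v -4.625 3.435 -1.888
v -3.945 4.285 -1.549
v -2.955 2.235 -2.231
v -2.275 3.085 -1.892
v -4.005 3.357 -2.936
v -3.325 4.207 -2.597
f 2 1 4
f 2 4 3
f 4 1 5
f 4 5 3
f 5 1 6
f 5 6 3
f 6 1 7
f 6 7 3
f 7 1 8
f 7 8 3
f 8 1 9
f 8 9 3
f 9 1 10
f 9 10 3
f 10 1 11
f 10 11 3
f 11 1 12
f 11 12 3
f 12 1 13
f 12 13 3
f 13 1 14
f 13 14 3
f 14 1 15
f 14 15 3
f 15 1 16
f 15 16 3
f 16 1 17
f 16 17 3
f 17 1 2
f 17 2 3
f 19 21 18
f 22 19 18
f 18 21 20
f 20 22 18
f 19 25 21
f 23 19 22
f 23 25 19
f 21 25 20
f 24 22 20
f 20 25 24
f 24 23 22
f 25 23 24



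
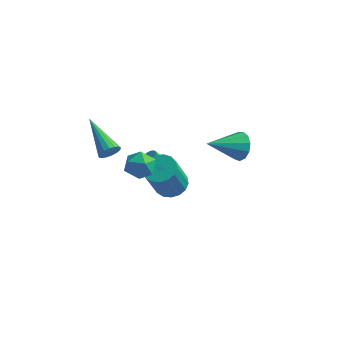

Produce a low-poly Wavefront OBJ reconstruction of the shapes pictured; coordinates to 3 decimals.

v -1.414 -2.249 0.555
v -0.82 -1.731 0.427
v -0.62 -3.229 0.273
v -0.026 -2.711 0.145
v -0.305 -2.825 0.885
v -0.796 -2.219 1.06
v -0.644 -2.741 -0.36
v -1.135 -2.135 -0.185
v -0.344 -2.035 -0.138
v -0.134 -2.086 0.632
v -1.306 -2.874 0.068
v -1.096 -2.925 0.838
v -1.594 1.811 -3.9
v -1.238 1.975 -3.573
v -1.85 1.713 -2.774
v -2.206 1.549 -3.1
v -1.354 2.15 -3.605
v -1.965 1.889 -2.805
v -1.511 2.267 -3.687
v -2.122 2.005 -2.887
v -1.682 2.304 -3.806
v -2.294 2.043 -3.006
v -1.838 2.257 -3.941
v -2.45 1.995 -3.141
v -1.952 2.132 -4.069
v -2.564 1.87 -3.27
v -2.004 1.952 -4.168
v -2.616 1.69 -3.368
v -1.986 1.747 -4.22
v -2.597 1.486 -3.421
v -1.899 1.553 -4.217
v -2.511 1.292 -3.418
v -1.76 1.404 -4.159
v -2.372 1.143 -3.36
v -1.592 1.326 -4.057
v -2.204 1.064 -3.257
v -1.424 1.331 -3.927
v -2.036 1.069 -3.127
v -1.286 1.419 -3.792
v -1.898 1.157 -2.993
v -1.201 1.575 -3.676
v -1.813 1.313 -2.877
v -1.184 1.771 -3.599
v -1.796 1.51 -2.799
v -0.287 -0.125 -2.848
v 0.504 -0.299 -2.859
v 0.338 -1.17 -1.044
v -0.453 -0.995 -1.032
v 0.488 0.051 -2.693
v 0.322 -0.82 -0.877
v 0.295 0.36 -2.562
v 0.129 -0.51 -0.747
v -0.031 0.559 -2.496
v -0.197 -0.312 -0.681
v -0.416 0.601 -2.511
v -0.582 -0.27 -0.696
v -0.772 0.477 -2.604
v -0.938 -0.394 -0.788
v -1.016 0.214 -2.752
v -1.182 -0.656 -0.936
v -1.094 -0.125 -2.922
v -1.26 -0.996 -1.106
v -0.986 -0.465 -3.075
v -1.152 -1.335 -1.259
v -0.719 -0.727 -3.176
v -0.885 -1.597 -1.361
v -0.352 -0.85 -3.202
v -0.518 -1.721 -1.386
v 0.029 -0.808 -3.146
v -0.137 -1.679 -1.331
v 0.338 -0.609 -3.023
v 0.172 -1.48 -1.208
v -1.366 -4.108 2.378
v -1.022 -3.905 2.727
v -2.874 -2.972 3.202
v -1.01 -3.746 2.53
v -1.079 -3.67 2.298
v -1.214 -3.694 2.084
v -1.384 -3.813 1.938
v -1.55 -4 1.893
v -1.673 -4.211 1.959
v -1.726 -4.399 2.12
v -1.697 -4.521 2.341
v -1.592 -4.547 2.571
v -1.435 -4.473 2.756
v -1.262 -4.316 2.855
v -1.113 -4.111 2.844
v 3.066 -0.243 1.226
v 3.602 -0.404 1.755
v 1.974 -1.417 1.974
v 3.364 -0.079 1.917
v 3.032 0.193 1.859
v 2.71 0.328 1.6
v 2.502 0.281 1.222
v 2.473 0.067 0.846
v 2.632 -0.245 0.59
v 2.93 -0.556 0.535
v 3.27 -0.768 0.7
v 3.546 -0.813 1.032
v 3.67 -0.678 1.425
f 1 12 6
f 1 6 2
f 1 2 8
f 1 8 11
f 1 11 12
f 2 6 10
f 6 12 5
f 12 11 3
f 11 8 7
f 8 2 9
f 4 10 5
f 4 5 3
f 4 3 7
f 4 7 9
f 4 9 10
f 5 10 6
f 3 5 12
f 7 3 11
f 9 7 8
f 10 9 2
f 14 13 17
f 14 17 15
f 15 17 18
f 15 18 16
f 17 13 19
f 17 19 18
f 18 19 20
f 18 20 16
f 19 13 21
f 19 21 20
f 20 21 22
f 20 22 16
f 21 13 23
f 21 23 22
f 22 23 24
f 22 24 16
f 23 13 25
f 23 25 24
f 24 25 26
f 24 26 16
f 25 13 27
f 25 27 26
f 26 27 28
f 26 28 16
f 27 13 29
f 27 29 28
f 28 29 30
f 28 30 16
f 29 13 31
f 29 31 30
f 30 31 32
f 30 32 16
f 31 13 33
f 31 33 32
f 32 33 34
f 32 34 16
f 33 13 35
f 33 35 34
f 34 35 36
f 34 36 16
f 35 13 37
f 35 37 36
f 36 37 38
f 36 38 16
f 37 13 39
f 37 39 38
f 38 39 40
f 38 40 16
f 39 13 41
f 39 41 40
f 40 41 42
f 40 42 16
f 41 13 43
f 41 43 42
f 42 43 44
f 42 44 16
f 43 13 14
f 43 14 44
f 44 14 15
f 44 15 16
f 46 45 49
f 46 49 47
f 47 49 50
f 47 50 48
f 49 45 51
f 49 51 50
f 50 51 52
f 50 52 48
f 51 45 53
f 51 53 52
f 52 53 54
f 52 54 48
f 53 45 55
f 53 55 54
f 54 55 56
f 54 56 48
f 55 45 57
f 55 57 56
f 56 57 58
f 56 58 48
f 57 45 59
f 57 59 58
f 58 59 60
f 58 60 48
f 59 45 61
f 59 61 60
f 60 61 62
f 60 62 48
f 61 45 63
f 61 63 62
f 62 63 64
f 62 64 48
f 63 45 65
f 63 65 64
f 64 65 66
f 64 66 48
f 65 45 67
f 65 67 66
f 66 67 68
f 66 68 48
f 67 45 69
f 67 69 68
f 68 69 70
f 68 70 48
f 69 45 71
f 69 71 70
f 70 71 72
f 70 72 48
f 71 45 46
f 71 46 72
f 72 46 47
f 72 47 48
f 74 73 76
f 74 76 75
f 76 73 77
f 76 77 75
f 77 73 78
f 77 78 75
f 78 73 79
f 78 79 75
f 79 73 80
f 79 80 75
f 80 73 81
f 80 81 75
f 81 73 82
f 81 82 75
f 82 73 83
f 82 83 75
f 83 73 84
f 83 84 75
f 84 73 85
f 84 85 75
f 85 73 86
f 85 86 75
f 86 73 87
f 86 87 75
f 87 73 74
f 87 74 75
f 89 88 91
f 89 91 90
f 91 88 92
f 91 92 90
f 92 88 93
f 92 93 90
f 93 88 94
f 93 94 90
f 94 88 95
f 94 95 90
f 95 88 96
f 95 96 90
f 96 88 97
f 96 97 90
f 97 88 98
f 97 98 90
f 98 88 99
f 98 99 90
f 99 88 100
f 99 100 90
f 100 88 89
f 100 89 90



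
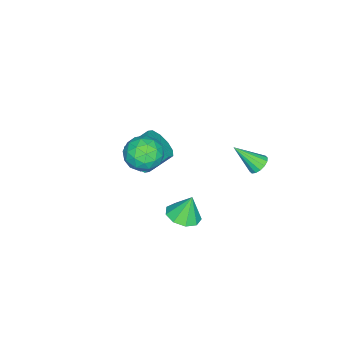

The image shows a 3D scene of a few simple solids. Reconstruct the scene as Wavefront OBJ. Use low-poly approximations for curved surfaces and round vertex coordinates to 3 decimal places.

v 2.168 1.227 1.5
v 2.654 0.668 1.745
v 1.932 1.513 2.62
v 2.919 1.127 1.684
v 2.833 1.633 1.536
v 2.435 1.948 1.372
v 1.912 1.926 1.267
v 1.509 1.576 1.272
v 1.414 1.063 1.383
v 1.672 0.627 1.549
v 2.162 0.471 1.692
v -1.97 2.797 1.738
v -1.693 2.518 1.382
v -1.67 1.763 2.782
v -1.51 2.687 1.497
v -1.451 2.886 1.677
v -1.53 3.061 1.873
v -1.727 3.165 2.033
v -1.989 3.171 2.114
v -2.246 3.076 2.094
v -2.429 2.907 1.979
v -2.489 2.709 1.799
v -2.409 2.534 1.603
v -2.212 2.43 1.443
v -1.95 2.424 1.362
v -2.553 -3.214 -1.059
v -1.878 -3.254 -0.528
v -2.552 -2.406 0.391
v -3.227 -2.366 -0.141
v -1.806 -2.841 -0.855
v -2.479 -1.994 0.064
v -2.019 -2.571 -1.261
v -2.692 -1.723 -0.342
v -2.436 -2.546 -1.589
v -3.109 -1.699 -0.67
v -2.898 -2.777 -1.715
v -3.571 -1.929 -0.796
v -3.228 -3.174 -1.591
v -3.902 -2.326 -0.672
v -3.301 -3.586 -1.264
v -3.974 -2.739 -0.345
v -3.088 -3.857 -0.858
v -3.761 -3.009 0.061
v -2.671 -3.881 -0.53
v -3.344 -3.034 0.389
v -2.209 -3.651 -0.404
v -2.882 -2.803 0.515
v 0.639 -0.681 4.39
v 1.288 -0.107 4.131
v 1.392 -1.793 3.809
v 2.041 -1.219 3.55
v 1.917 -1.394 4.429
v 1.451 -0.706 4.787
v 1.229 -1.194 3.153
v 0.763 -0.506 3.511
v 1.652 -0.423 3.366
v 2.077 -0.547 4.154
v 0.603 -1.353 3.786
v 1.028 -1.477 4.574
v 0.897 -0.296 4.311
v 1.783 -1.604 3.629
v 1.71 -1.706 4.145
v 2.091 -1.369 3.993
v 0.994 -0.649 4.697
v 1.375 -0.311 4.545
v 1.744 -1.068 4.72
v 1.305 -1.589 3.395
v 1.686 -1.251 3.243
v 0.589 -0.531 3.947
v 0.97 -0.194 3.795
v 0.936 -0.832 3.22
v 1.493 -0.145 3.709
v 1.935 -0.798 3.368
v 1.458 -0.784 3.135
v 1.184 -0.38 3.345
v 1.743 -0.218 4.173
v 2.185 -0.871 3.832
v 2.112 -0.974 4.348
v 1.839 -0.57 4.559
v 1.957 -0.404 3.723
v 0.495 -1.029 4.108
v 0.937 -1.682 3.767
v 0.841 -1.33 3.381
v 0.568 -0.926 3.592
v 0.745 -1.102 4.572
v 1.187 -1.755 4.231
v 1.496 -1.52 4.595
v 1.222 -1.116 4.805
v 0.723 -1.496 4.217
f 2 1 4
f 2 4 3
f 4 1 5
f 4 5 3
f 5 1 6
f 5 6 3
f 6 1 7
f 6 7 3
f 7 1 8
f 7 8 3
f 8 1 9
f 8 9 3
f 9 1 10
f 9 10 3
f 10 1 11
f 10 11 3
f 11 1 2
f 11 2 3
f 13 12 15
f 13 15 14
f 15 12 16
f 15 16 14
f 16 12 17
f 16 17 14
f 17 12 18
f 17 18 14
f 18 12 19
f 18 19 14
f 19 12 20
f 19 20 14
f 20 12 21
f 20 21 14
f 21 12 22
f 21 22 14
f 22 12 23
f 22 23 14
f 23 12 24
f 23 24 14
f 24 12 25
f 24 25 14
f 25 12 13
f 25 13 14
f 27 26 30
f 27 30 28
f 28 30 31
f 28 31 29
f 30 26 32
f 30 32 31
f 31 32 33
f 31 33 29
f 32 26 34
f 32 34 33
f 33 34 35
f 33 35 29
f 34 26 36
f 34 36 35
f 35 36 37
f 35 37 29
f 36 26 38
f 36 38 37
f 37 38 39
f 37 39 29
f 38 26 40
f 38 40 39
f 39 40 41
f 39 41 29
f 40 26 42
f 40 42 41
f 41 42 43
f 41 43 29
f 42 26 44
f 42 44 43
f 43 44 45
f 43 45 29
f 44 26 46
f 44 46 45
f 45 46 47
f 45 47 29
f 46 26 27
f 46 27 47
f 47 27 28
f 47 28 29
f 48 85 64
f 85 59 88
f 64 88 53
f 85 88 64
f 48 64 60
f 64 53 65
f 60 65 49
f 64 65 60
f 48 60 69
f 60 49 70
f 69 70 55
f 60 70 69
f 48 69 81
f 69 55 84
f 81 84 58
f 69 84 81
f 48 81 85
f 81 58 89
f 85 89 59
f 81 89 85
f 49 65 76
f 65 53 79
f 76 79 57
f 65 79 76
f 53 88 66
f 88 59 87
f 66 87 52
f 88 87 66
f 59 89 86
f 89 58 82
f 86 82 50
f 89 82 86
f 58 84 83
f 84 55 71
f 83 71 54
f 84 71 83
f 55 70 75
f 70 49 72
f 75 72 56
f 70 72 75
f 51 77 63
f 77 57 78
f 63 78 52
f 77 78 63
f 51 63 61
f 63 52 62
f 61 62 50
f 63 62 61
f 51 61 68
f 61 50 67
f 68 67 54
f 61 67 68
f 51 68 73
f 68 54 74
f 73 74 56
f 68 74 73
f 51 73 77
f 73 56 80
f 77 80 57
f 73 80 77
f 52 78 66
f 78 57 79
f 66 79 53
f 78 79 66
f 50 62 86
f 62 52 87
f 86 87 59
f 62 87 86
f 54 67 83
f 67 50 82
f 83 82 58
f 67 82 83
f 56 74 75
f 74 54 71
f 75 71 55
f 74 71 75
f 57 80 76
f 80 56 72
f 76 72 49
f 80 72 76



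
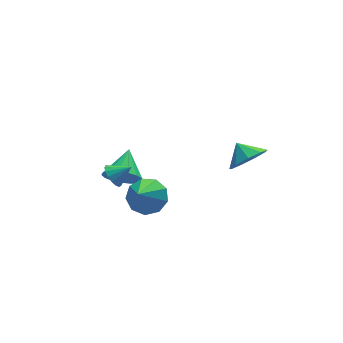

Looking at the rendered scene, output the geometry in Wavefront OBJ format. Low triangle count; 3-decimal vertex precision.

v -2.583 3.187 -2.994
v -2.061 3.366 -3.815
v -1.757 4.393 -2.206
v -2.437 3.651 -3.856
v -2.847 3.83 -3.7
v -3.196 3.861 -3.381
v -3.405 3.739 -2.974
v -3.426 3.49 -2.571
v -3.254 3.171 -2.266
v -2.928 2.857 -2.126
v -2.523 2.618 -2.186
v -2.132 2.51 -2.431
v -1.844 2.557 -2.804
v -1.726 2.748 -3.221
v -1.804 3.04 -3.586
v 1.101 -2.554 1.899
v 2.038 -2.272 1.864
v 0.879 -1.746 2.481
v 1.698 -2 1.355
v 1.078 -1.986 1.101
v 0.468 -2.239 1.22
v 0.155 -2.639 1.657
v 0.284 -2.999 2.208
v 0.795 -3.151 2.614
v 1.449 -3.024 2.686
v 1.94 -2.677 2.389
v -3.398 2.237 -1.752
v -2.997 2.484 -2.229
v -2.582 2.003 -1.188
v -3.056 2.736 -2.04
v -3.193 2.874 -1.785
v -3.377 2.866 -1.522
v -3.566 2.714 -1.312
v -3.716 2.453 -1.203
v -3.794 2.142 -1.22
v -3.781 1.853 -1.359
v -3.68 1.652 -1.587
v -3.515 1.585 -1.854
v -3.323 1.668 -2.097
v -3.148 1.881 -2.262
v -3.031 2.175 -2.309
v -3.07 -1.079 -0.467
v -2.204 -1.234 -0.084
v -3.97 -2.261 1.087
v -2.47 -0.693 0.174
v -3.016 -0.331 0.133
v -3.588 -0.32 -0.189
v -3.918 -0.663 -0.641
v -3.851 -1.201 -1.012
v -3.419 -1.682 -1.128
v -2.824 -1.88 -0.934
v -2.344 -1.703 -0.522
f 2 1 4
f 2 4 3
f 4 1 5
f 4 5 3
f 5 1 6
f 5 6 3
f 6 1 7
f 6 7 3
f 7 1 8
f 7 8 3
f 8 1 9
f 8 9 3
f 9 1 10
f 9 10 3
f 10 1 11
f 10 11 3
f 11 1 12
f 11 12 3
f 12 1 13
f 12 13 3
f 13 1 14
f 13 14 3
f 14 1 15
f 14 15 3
f 15 1 2
f 15 2 3
f 17 16 19
f 17 19 18
f 19 16 20
f 19 20 18
f 20 16 21
f 20 21 18
f 21 16 22
f 21 22 18
f 22 16 23
f 22 23 18
f 23 16 24
f 23 24 18
f 24 16 25
f 24 25 18
f 25 16 26
f 25 26 18
f 26 16 17
f 26 17 18
f 28 27 30
f 28 30 29
f 30 27 31
f 30 31 29
f 31 27 32
f 31 32 29
f 32 27 33
f 32 33 29
f 33 27 34
f 33 34 29
f 34 27 35
f 34 35 29
f 35 27 36
f 35 36 29
f 36 27 37
f 36 37 29
f 37 27 38
f 37 38 29
f 38 27 39
f 38 39 29
f 39 27 40
f 39 40 29
f 40 27 41
f 40 41 29
f 41 27 28
f 41 28 29
f 43 42 45
f 43 45 44
f 45 42 46
f 45 46 44
f 46 42 47
f 46 47 44
f 47 42 48
f 47 48 44
f 48 42 49
f 48 49 44
f 49 42 50
f 49 50 44
f 50 42 51
f 50 51 44
f 51 42 52
f 51 52 44
f 52 42 43
f 52 43 44



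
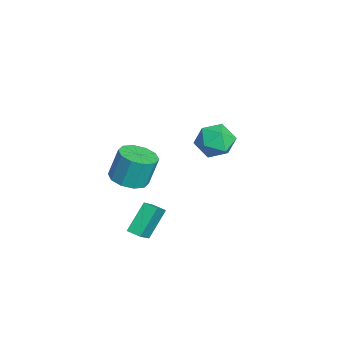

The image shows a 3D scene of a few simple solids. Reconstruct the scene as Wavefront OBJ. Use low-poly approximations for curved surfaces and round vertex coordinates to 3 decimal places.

v 2.155 -1.615 -3.69
v 3.121 -2.178 -2.72
v 2.652 -0.99 -3.822
v 3.618 -1.552 -2.852
v 3.022 -2.608 -5.128
v 3.988 -3.17 -4.158
v 3.519 -1.982 -5.26
v 4.485 -2.545 -4.29
v -3.841 2.994 -1.998
v -3.032 3.665 -2.676
v -3.408 1.355 -3.104
v -2.599 2.026 -3.782
v -2.345 1.763 -2.586
v -2.613 2.776 -1.902
v -3.827 2.244 -3.878
v -4.095 3.257 -3.194
v -3.024 3.202 -3.838
v -2.107 2.905 -3.039
v -4.333 2.115 -2.741
v -3.416 1.818 -1.942
v 2.045 -2.838 -1.585
v 2.845 -2.12 -1.765
v 2.735 -1.563 -0.035
v 1.935 -2.282 0.145
v 2.258 -1.817 -1.9
v 2.148 -1.26 -0.17
v 1.59 -1.904 -1.914
v 1.48 -1.348 -0.185
v 1.096 -2.348 -1.803
v 0.986 -1.792 -0.073
v 0.964 -2.979 -1.608
v 0.854 -2.423 0.121
v 1.245 -3.557 -1.405
v 1.135 -3 0.325
v 1.832 -3.86 -1.27
v 1.722 -3.303 0.46
v 2.5 -3.772 -1.255
v 2.39 -3.216 0.474
v 2.994 -3.328 -1.367
v 2.884 -2.772 0.363
v 3.126 -2.697 -1.561
v 3.016 -2.141 0.168
f 2 4 1
f 5 2 1
f 1 4 3
f 3 5 1
f 2 8 4
f 6 2 5
f 6 8 2
f 4 8 3
f 7 5 3
f 3 8 7
f 7 6 5
f 8 6 7
f 9 20 14
f 9 14 10
f 9 10 16
f 9 16 19
f 9 19 20
f 10 14 18
f 14 20 13
f 20 19 11
f 19 16 15
f 16 10 17
f 12 18 13
f 12 13 11
f 12 11 15
f 12 15 17
f 12 17 18
f 13 18 14
f 11 13 20
f 15 11 19
f 17 15 16
f 18 17 10
f 22 21 25
f 22 25 23
f 23 25 26
f 23 26 24
f 25 21 27
f 25 27 26
f 26 27 28
f 26 28 24
f 27 21 29
f 27 29 28
f 28 29 30
f 28 30 24
f 29 21 31
f 29 31 30
f 30 31 32
f 30 32 24
f 31 21 33
f 31 33 32
f 32 33 34
f 32 34 24
f 33 21 35
f 33 35 34
f 34 35 36
f 34 36 24
f 35 21 37
f 35 37 36
f 36 37 38
f 36 38 24
f 37 21 39
f 37 39 38
f 38 39 40
f 38 40 24
f 39 21 41
f 39 41 40
f 40 41 42
f 40 42 24
f 41 21 22
f 41 22 42
f 42 22 23
f 42 23 24



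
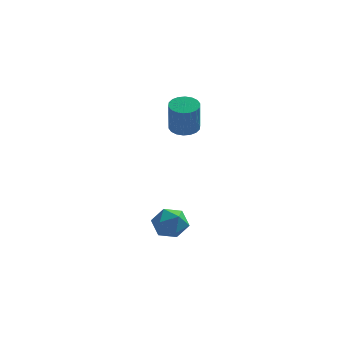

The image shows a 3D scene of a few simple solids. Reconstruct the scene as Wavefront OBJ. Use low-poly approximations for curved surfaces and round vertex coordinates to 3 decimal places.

v 3.296 -0.654 -2.81
v 4.037 -0.367 -2.569
v 3.363 -1.613 -1.871
v 4.104 -1.326 -1.63
v 3.419 -0.877 -1.49
v 3.378 -0.284 -2.071
v 4.022 -1.696 -2.369
v 3.981 -1.103 -2.95
v 4.486 -1.011 -2.297
v 4.113 -0.504 -1.754
v 3.287 -1.476 -2.686
v 2.914 -0.969 -2.143
v 3.955 1.33 2.172
v 4.596 1.233 2.122
v 4.646 0.793 3.597
v 4.005 0.89 3.648
v 4.579 1.51 2.205
v 4.629 1.07 3.68
v 4.438 1.751 2.281
v 4.488 1.311 3.756
v 4.202 1.908 2.336
v 4.252 1.469 3.811
v 3.917 1.951 2.359
v 3.967 1.512 3.834
v 3.639 1.871 2.345
v 3.689 1.432 3.82
v 3.424 1.684 2.296
v 3.474 1.245 3.771
v 3.314 1.427 2.223
v 3.364 0.987 3.698
v 3.331 1.15 2.14
v 3.381 0.71 3.615
v 3.472 0.909 2.064
v 3.522 0.469 3.539
v 3.708 0.751 2.009
v 3.758 0.312 3.484
v 3.993 0.708 1.986
v 4.043 0.269 3.461
v 4.271 0.788 2
v 4.321 0.349 3.475
v 4.486 0.975 2.049
v 4.536 0.536 3.524
f 1 12 6
f 1 6 2
f 1 2 8
f 1 8 11
f 1 11 12
f 2 6 10
f 6 12 5
f 12 11 3
f 11 8 7
f 8 2 9
f 4 10 5
f 4 5 3
f 4 3 7
f 4 7 9
f 4 9 10
f 5 10 6
f 3 5 12
f 7 3 11
f 9 7 8
f 10 9 2
f 14 13 17
f 14 17 15
f 15 17 18
f 15 18 16
f 17 13 19
f 17 19 18
f 18 19 20
f 18 20 16
f 19 13 21
f 19 21 20
f 20 21 22
f 20 22 16
f 21 13 23
f 21 23 22
f 22 23 24
f 22 24 16
f 23 13 25
f 23 25 24
f 24 25 26
f 24 26 16
f 25 13 27
f 25 27 26
f 26 27 28
f 26 28 16
f 27 13 29
f 27 29 28
f 28 29 30
f 28 30 16
f 29 13 31
f 29 31 30
f 30 31 32
f 30 32 16
f 31 13 33
f 31 33 32
f 32 33 34
f 32 34 16
f 33 13 35
f 33 35 34
f 34 35 36
f 34 36 16
f 35 13 37
f 35 37 36
f 36 37 38
f 36 38 16
f 37 13 39
f 37 39 38
f 38 39 40
f 38 40 16
f 39 13 41
f 39 41 40
f 40 41 42
f 40 42 16
f 41 13 14
f 41 14 42
f 42 14 15
f 42 15 16



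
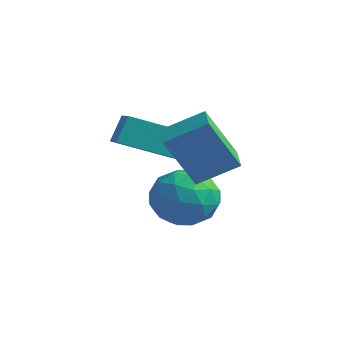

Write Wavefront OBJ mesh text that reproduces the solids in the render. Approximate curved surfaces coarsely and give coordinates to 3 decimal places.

v -2.039 -3.835 2.278
v -2.1 -3.293 3.268
v -0.849 -2.224 1.469
v -0.91 -1.682 2.459
v -0.99 -4.418 2.661
v -1.051 -3.876 3.651
v 0.2 -2.807 1.852
v 0.139 -2.265 2.842
v 0.12 -1.8 0.515
v 0.781 -2.053 -0.492
v 0.239 -3.707 1.072
v 0.9 -3.96 0.065
v 1.384 -3.271 0.962
v 1.31 -2.092 0.618
v -0.29 -3.668 -0.038
v -0.364 -2.489 -0.382
v 0.527 -3.207 -0.833
v 1.562 -2.962 -0.215
v -0.542 -2.798 0.795
v 0.493 -2.553 1.413
v 0.44 -1.759 -0.037
v 0.58 -4.001 0.617
v 0.865 -3.596 1.145
v 1.253 -3.745 0.553
v 0.751 -1.782 0.615
v 1.14 -1.931 0.023
v 1.494 -2.647 0.878
v -0.12 -3.829 0.557
v 0.269 -3.978 -0.035
v -0.233 -2.015 0.027
v 0.155 -2.164 -0.565
v -0.474 -3.113 -0.298
v 0.679 -2.586 -0.83
v 0.749 -3.707 -0.502
v 0.05 -3.535 -0.563
v 0.006 -2.842 -0.765
v 1.288 -2.442 -0.466
v 1.358 -3.563 -0.139
v 1.642 -3.158 0.388
v 1.599 -2.465 0.186
v 1.139 -3.12 -0.667
v -0.338 -2.197 0.719
v -0.268 -3.318 1.046
v -0.579 -3.295 0.394
v -0.622 -2.602 0.192
v 0.271 -2.053 1.082
v 0.341 -3.174 1.41
v 1.014 -2.918 1.345
v 0.97 -2.225 1.143
v -0.119 -2.64 1.247
v 1.188 -3.156 1.736
v 0.627 -3.982 3.527
v 2.045 -2.084 2.5
v 1.483 -2.911 4.29
v 2.297 -4.009 1.69
v 1.735 -4.836 3.48
v 3.153 -2.938 2.453
v 2.592 -3.764 4.244
f 2 4 1
f 5 2 1
f 1 4 3
f 3 5 1
f 2 8 4
f 6 2 5
f 6 8 2
f 4 8 3
f 7 5 3
f 3 8 7
f 7 6 5
f 8 6 7
f 9 46 25
f 46 20 49
f 25 49 14
f 46 49 25
f 9 25 21
f 25 14 26
f 21 26 10
f 25 26 21
f 9 21 30
f 21 10 31
f 30 31 16
f 21 31 30
f 9 30 42
f 30 16 45
f 42 45 19
f 30 45 42
f 9 42 46
f 42 19 50
f 46 50 20
f 42 50 46
f 10 26 37
f 26 14 40
f 37 40 18
f 26 40 37
f 14 49 27
f 49 20 48
f 27 48 13
f 49 48 27
f 20 50 47
f 50 19 43
f 47 43 11
f 50 43 47
f 19 45 44
f 45 16 32
f 44 32 15
f 45 32 44
f 16 31 36
f 31 10 33
f 36 33 17
f 31 33 36
f 12 38 24
f 38 18 39
f 24 39 13
f 38 39 24
f 12 24 22
f 24 13 23
f 22 23 11
f 24 23 22
f 12 22 29
f 22 11 28
f 29 28 15
f 22 28 29
f 12 29 34
f 29 15 35
f 34 35 17
f 29 35 34
f 12 34 38
f 34 17 41
f 38 41 18
f 34 41 38
f 13 39 27
f 39 18 40
f 27 40 14
f 39 40 27
f 11 23 47
f 23 13 48
f 47 48 20
f 23 48 47
f 15 28 44
f 28 11 43
f 44 43 19
f 28 43 44
f 17 35 36
f 35 15 32
f 36 32 16
f 35 32 36
f 18 41 37
f 41 17 33
f 37 33 10
f 41 33 37
f 52 54 51
f 55 52 51
f 51 54 53
f 53 55 51
f 52 58 54
f 56 52 55
f 56 58 52
f 54 58 53
f 57 55 53
f 53 58 57
f 57 56 55
f 58 56 57



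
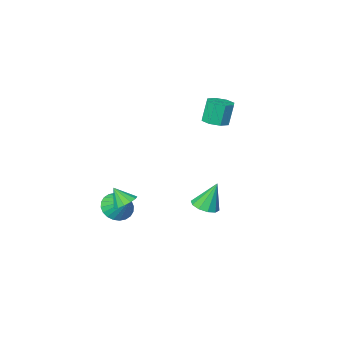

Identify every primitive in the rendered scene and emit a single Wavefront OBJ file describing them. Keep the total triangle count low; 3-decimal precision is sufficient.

v 2.728 0.349 -1.871
v 3.25 0.87 -2.421
v 2.652 1.611 -0.749
v 2.921 0.953 -2.537
v 2.563 0.945 -2.552
v 2.229 0.846 -2.463
v 1.972 0.671 -2.284
v 1.83 0.447 -2.042
v 1.824 0.208 -1.774
v 1.956 -0.009 -1.521
v 2.206 -0.172 -1.321
v 2.535 -0.255 -1.204
v 2.894 -0.247 -1.19
v 3.227 -0.147 -1.278
v 3.484 0.027 -1.458
v 3.627 0.251 -1.7
v 3.632 0.49 -1.968
v 3.5 0.707 -2.221
v -0.905 2.996 -1.518
v -0.272 3.428 -1.373
v -1.455 3.264 0.078
v -0.617 3.72 -1.541
v -1.072 3.736 -1.7
v -1.463 3.469 -1.79
v -1.641 3.021 -1.776
v -1.538 2.564 -1.664
v -1.194 2.271 -1.496
v -0.739 2.256 -1.337
v -0.348 2.523 -1.247
v -0.17 2.97 -1.261
v 3.552 2.762 -0.131
v 4.19 2.772 -0.392
v 3.928 2.238 0.771
v 4.151 3.099 -0.186
v 3.922 3.319 0.038
v 3.575 3.363 0.208
v 3.221 3.216 0.27
v 2.971 2.924 0.205
v 2.906 2.582 0.033
v 3.046 2.297 -0.191
v 3.346 2.159 -0.396
v 3.712 2.213 -0.517
v 4.026 2.442 -0.516
v -3.273 0.042 2.686
v -2.646 0.456 2.854
v -2.98 0.412 4.203
v -3.607 -0.002 4.034
v -3.117 0.793 2.749
v -3.451 0.749 4.097
v -3.68 0.691 2.606
v -4.014 0.647 3.955
v -4.004 0.208 2.51
v -4.338 0.164 3.859
v -3.9 -0.372 2.517
v -4.234 -0.416 3.866
v -3.429 -0.709 2.623
v -3.763 -0.753 3.971
v -2.866 -0.607 2.765
v -3.2 -0.651 4.114
v -2.542 -0.124 2.861
v -2.876 -0.168 4.21
f 2 1 4
f 2 4 3
f 4 1 5
f 4 5 3
f 5 1 6
f 5 6 3
f 6 1 7
f 6 7 3
f 7 1 8
f 7 8 3
f 8 1 9
f 8 9 3
f 9 1 10
f 9 10 3
f 10 1 11
f 10 11 3
f 11 1 12
f 11 12 3
f 12 1 13
f 12 13 3
f 13 1 14
f 13 14 3
f 14 1 15
f 14 15 3
f 15 1 16
f 15 16 3
f 16 1 17
f 16 17 3
f 17 1 18
f 17 18 3
f 18 1 2
f 18 2 3
f 20 19 22
f 20 22 21
f 22 19 23
f 22 23 21
f 23 19 24
f 23 24 21
f 24 19 25
f 24 25 21
f 25 19 26
f 25 26 21
f 26 19 27
f 26 27 21
f 27 19 28
f 27 28 21
f 28 19 29
f 28 29 21
f 29 19 30
f 29 30 21
f 30 19 20
f 30 20 21
f 32 31 34
f 32 34 33
f 34 31 35
f 34 35 33
f 35 31 36
f 35 36 33
f 36 31 37
f 36 37 33
f 37 31 38
f 37 38 33
f 38 31 39
f 38 39 33
f 39 31 40
f 39 40 33
f 40 31 41
f 40 41 33
f 41 31 42
f 41 42 33
f 42 31 43
f 42 43 33
f 43 31 32
f 43 32 33
f 45 44 48
f 45 48 46
f 46 48 49
f 46 49 47
f 48 44 50
f 48 50 49
f 49 50 51
f 49 51 47
f 50 44 52
f 50 52 51
f 51 52 53
f 51 53 47
f 52 44 54
f 52 54 53
f 53 54 55
f 53 55 47
f 54 44 56
f 54 56 55
f 55 56 57
f 55 57 47
f 56 44 58
f 56 58 57
f 57 58 59
f 57 59 47
f 58 44 60
f 58 60 59
f 59 60 61
f 59 61 47
f 60 44 45
f 60 45 61
f 61 45 46
f 61 46 47



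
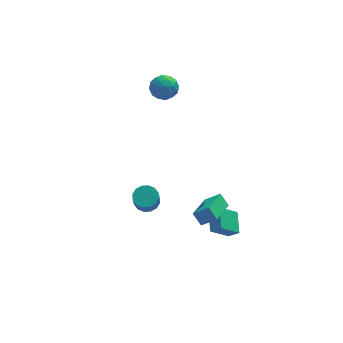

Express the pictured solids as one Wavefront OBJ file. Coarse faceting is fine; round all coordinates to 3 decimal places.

v 0.621 4.345 3.292
v 1.099 4.65 4.009
v 0.941 2.95 3.671
v 1.419 3.255 4.388
v 0.509 3.342 4.375
v 0.311 4.204 4.141
v 1.729 3.396 3.539
v 1.531 4.258 3.305
v 1.784 4.063 4.162
v 1.03 4.03 4.679
v 1.01 3.57 3.001
v 0.256 3.537 3.518
v 0.832 4.62 3.617
v 1.208 2.98 4.063
v 0.673 3.032 4.055
v 0.954 3.211 4.477
v 0.368 4.358 3.694
v 0.649 4.537 4.116
v 0.303 3.769 4.331
v 1.391 3.063 3.564
v 1.672 3.242 3.986
v 1.086 4.389 3.203
v 1.367 4.568 3.625
v 1.737 3.831 3.349
v 1.515 4.454 4.129
v 1.704 3.635 4.352
v 1.886 3.717 3.853
v 1.77 4.224 3.715
v 1.072 4.435 4.433
v 1.26 3.615 4.655
v 0.725 3.666 4.648
v 0.609 4.173 4.51
v 1.475 4.09 4.523
v 0.78 3.985 3.025
v 0.968 3.165 3.247
v 1.431 3.427 3.17
v 1.315 3.934 3.032
v 0.336 3.965 3.328
v 0.525 3.146 3.551
v 0.27 3.376 3.965
v 0.154 3.883 3.827
v 0.565 3.51 3.157
v 3.408 -2.43 -4.952
v 2.255 -2.677 -3.886
v 3.628 -1.094 -4.406
v 2.474 -1.341 -3.339
v 3.966 -2.739 -4.421
v 2.812 -2.986 -3.354
v 4.185 -1.403 -3.874
v 3.032 -1.65 -2.808
v 0.976 -3.652 -0.688
v 1.809 -3.924 -0.023
v 2.078 -2.013 -1.401
v 2.911 -2.285 -0.736
v 1.329 -4.175 -1.344
v 2.162 -4.447 -0.679
v 2.431 -2.536 -2.057
v 3.264 -2.808 -1.392
v -1.545 -3.198 0.688
v -0.876 -3.513 0.658
v -1.026 -3.917 1.583
v -1.695 -3.602 1.612
v -0.817 -3.17 0.817
v -0.967 -3.574 1.742
v -0.953 -2.834 0.942
v -1.103 -3.238 1.867
v -1.248 -2.596 0.999
v -1.397 -3 1.923
v -1.622 -2.519 0.972
v -1.772 -2.923 1.896
v -1.976 -2.624 0.869
v -2.125 -3.028 1.793
v -2.214 -2.883 0.717
v -2.364 -3.287 1.642
v -2.273 -3.226 0.558
v -2.423 -3.63 1.483
v -2.137 -3.562 0.433
v -2.287 -3.966 1.358
v -1.843 -3.8 0.377
v -1.992 -4.204 1.301
v -1.468 -3.877 0.404
v -1.618 -4.281 1.328
v -1.115 -3.772 0.507
v -1.264 -4.176 1.431
f 1 38 17
f 38 12 41
f 17 41 6
f 38 41 17
f 1 17 13
f 17 6 18
f 13 18 2
f 17 18 13
f 1 13 22
f 13 2 23
f 22 23 8
f 13 23 22
f 1 22 34
f 22 8 37
f 34 37 11
f 22 37 34
f 1 34 38
f 34 11 42
f 38 42 12
f 34 42 38
f 2 18 29
f 18 6 32
f 29 32 10
f 18 32 29
f 6 41 19
f 41 12 40
f 19 40 5
f 41 40 19
f 12 42 39
f 42 11 35
f 39 35 3
f 42 35 39
f 11 37 36
f 37 8 24
f 36 24 7
f 37 24 36
f 8 23 28
f 23 2 25
f 28 25 9
f 23 25 28
f 4 30 16
f 30 10 31
f 16 31 5
f 30 31 16
f 4 16 14
f 16 5 15
f 14 15 3
f 16 15 14
f 4 14 21
f 14 3 20
f 21 20 7
f 14 20 21
f 4 21 26
f 21 7 27
f 26 27 9
f 21 27 26
f 4 26 30
f 26 9 33
f 30 33 10
f 26 33 30
f 5 31 19
f 31 10 32
f 19 32 6
f 31 32 19
f 3 15 39
f 15 5 40
f 39 40 12
f 15 40 39
f 7 20 36
f 20 3 35
f 36 35 11
f 20 35 36
f 9 27 28
f 27 7 24
f 28 24 8
f 27 24 28
f 10 33 29
f 33 9 25
f 29 25 2
f 33 25 29
f 44 46 43
f 47 44 43
f 43 46 45
f 45 47 43
f 44 50 46
f 48 44 47
f 48 50 44
f 46 50 45
f 49 47 45
f 45 50 49
f 49 48 47
f 50 48 49
f 52 54 51
f 55 52 51
f 51 54 53
f 53 55 51
f 52 58 54
f 56 52 55
f 56 58 52
f 54 58 53
f 57 55 53
f 53 58 57
f 57 56 55
f 58 56 57
f 60 59 63
f 60 63 61
f 61 63 64
f 61 64 62
f 63 59 65
f 63 65 64
f 64 65 66
f 64 66 62
f 65 59 67
f 65 67 66
f 66 67 68
f 66 68 62
f 67 59 69
f 67 69 68
f 68 69 70
f 68 70 62
f 69 59 71
f 69 71 70
f 70 71 72
f 70 72 62
f 71 59 73
f 71 73 72
f 72 73 74
f 72 74 62
f 73 59 75
f 73 75 74
f 74 75 76
f 74 76 62
f 75 59 77
f 75 77 76
f 76 77 78
f 76 78 62
f 77 59 79
f 77 79 78
f 78 79 80
f 78 80 62
f 79 59 81
f 79 81 80
f 80 81 82
f 80 82 62
f 81 59 83
f 81 83 82
f 82 83 84
f 82 84 62
f 83 59 60
f 83 60 84
f 84 60 61
f 84 61 62



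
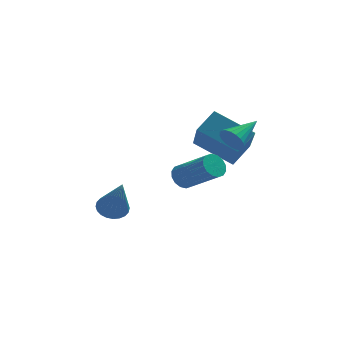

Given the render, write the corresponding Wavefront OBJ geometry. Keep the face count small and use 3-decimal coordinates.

v 1.089 0.086 0.925
v 1.365 -0.043 0.516
v 2.366 -0.855 1.445
v 2.091 -0.726 1.855
v 1.47 0.184 0.6
v 2.472 -0.629 1.53
v 1.473 0.385 0.772
v 2.475 -0.428 1.702
v 1.374 0.505 0.985
v 2.376 -0.307 1.914
v 1.198 0.514 1.181
v 2.2 -0.299 2.111
v 0.993 0.408 1.31
v 1.995 -0.405 2.239
v 0.814 0.215 1.335
v 1.815 -0.597 2.264
v 0.708 -0.011 1.25
v 1.71 -0.824 2.18
v 0.705 -0.212 1.078
v 1.707 -1.025 2.008
v 0.804 -0.333 0.866
v 1.806 -1.145 1.795
v 0.98 -0.341 0.669
v 1.982 -1.154 1.599
v 1.185 -0.235 0.541
v 2.187 -1.048 1.47
v -1.236 2.173 -1.611
v -0.646 2.23 -1.701
v -0.904 1.267 -0.009
v -0.692 2.425 -1.581
v -0.822 2.582 -1.465
v -1.015 2.677 -1.372
v -1.241 2.695 -1.315
v -1.467 2.633 -1.303
v -1.657 2.502 -1.337
v -1.783 2.32 -1.414
v -1.826 2.116 -1.521
v -1.78 1.921 -1.641
v -1.65 1.764 -1.756
v -1.457 1.669 -1.85
v -1.231 1.651 -1.907
v -1.006 1.713 -1.919
v -0.815 1.844 -1.884
v -0.689 2.026 -1.808
v 1.676 4.007 0.583
v 1.707 2.537 1.954
v 2.322 4.596 1.2
v 2.353 3.126 2.571
v 3.047 3.314 -0.191
v 3.078 1.844 1.18
v 3.693 3.903 0.426
v 3.724 2.433 1.797
v 2.722 0.232 2.55
v 2.999 0.194 2.087
v 3.638 1.068 3.03
v 2.863 0.368 2.046
v 2.702 0.518 2.092
v 2.544 0.618 2.217
v 2.418 0.652 2.399
v 2.344 0.613 2.608
v 2.335 0.508 2.806
v 2.394 0.355 2.96
v 2.509 0.181 3.043
v 2.661 0.016 3.041
v 2.824 -0.112 2.954
v 2.969 -0.18 2.797
v 3.071 -0.177 2.597
v 3.114 -0.104 2.389
v 3.088 0.028 2.209
f 2 1 5
f 2 5 3
f 3 5 6
f 3 6 4
f 5 1 7
f 5 7 6
f 6 7 8
f 6 8 4
f 7 1 9
f 7 9 8
f 8 9 10
f 8 10 4
f 9 1 11
f 9 11 10
f 10 11 12
f 10 12 4
f 11 1 13
f 11 13 12
f 12 13 14
f 12 14 4
f 13 1 15
f 13 15 14
f 14 15 16
f 14 16 4
f 15 1 17
f 15 17 16
f 16 17 18
f 16 18 4
f 17 1 19
f 17 19 18
f 18 19 20
f 18 20 4
f 19 1 21
f 19 21 20
f 20 21 22
f 20 22 4
f 21 1 23
f 21 23 22
f 22 23 24
f 22 24 4
f 23 1 25
f 23 25 24
f 24 25 26
f 24 26 4
f 25 1 2
f 25 2 26
f 26 2 3
f 26 3 4
f 28 27 30
f 28 30 29
f 30 27 31
f 30 31 29
f 31 27 32
f 31 32 29
f 32 27 33
f 32 33 29
f 33 27 34
f 33 34 29
f 34 27 35
f 34 35 29
f 35 27 36
f 35 36 29
f 36 27 37
f 36 37 29
f 37 27 38
f 37 38 29
f 38 27 39
f 38 39 29
f 39 27 40
f 39 40 29
f 40 27 41
f 40 41 29
f 41 27 42
f 41 42 29
f 42 27 43
f 42 43 29
f 43 27 44
f 43 44 29
f 44 27 28
f 44 28 29
f 46 48 45
f 49 46 45
f 45 48 47
f 47 49 45
f 46 52 48
f 50 46 49
f 50 52 46
f 48 52 47
f 51 49 47
f 47 52 51
f 51 50 49
f 52 50 51
f 54 53 56
f 54 56 55
f 56 53 57
f 56 57 55
f 57 53 58
f 57 58 55
f 58 53 59
f 58 59 55
f 59 53 60
f 59 60 55
f 60 53 61
f 60 61 55
f 61 53 62
f 61 62 55
f 62 53 63
f 62 63 55
f 63 53 64
f 63 64 55
f 64 53 65
f 64 65 55
f 65 53 66
f 65 66 55
f 66 53 67
f 66 67 55
f 67 53 68
f 67 68 55
f 68 53 69
f 68 69 55
f 69 53 54
f 69 54 55

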